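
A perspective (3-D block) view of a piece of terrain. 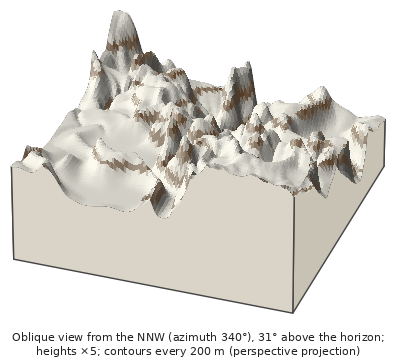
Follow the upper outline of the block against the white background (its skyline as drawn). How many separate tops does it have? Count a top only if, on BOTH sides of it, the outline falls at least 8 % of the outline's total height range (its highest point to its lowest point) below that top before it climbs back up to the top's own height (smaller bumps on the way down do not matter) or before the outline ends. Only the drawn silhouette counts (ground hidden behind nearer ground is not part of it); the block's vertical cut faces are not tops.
3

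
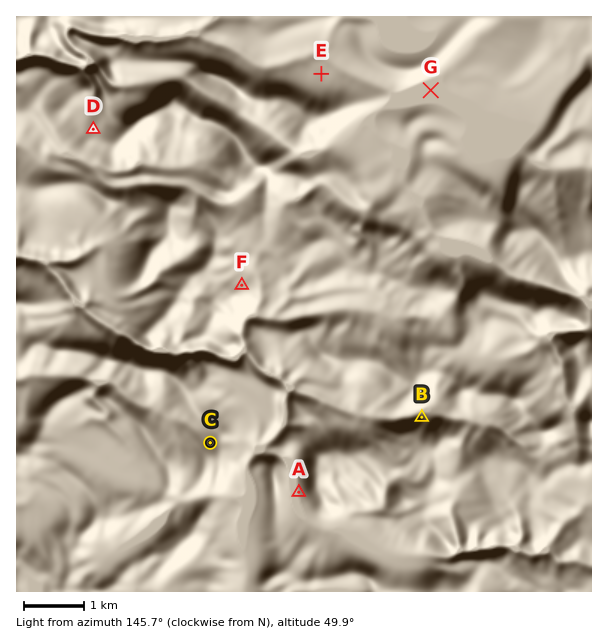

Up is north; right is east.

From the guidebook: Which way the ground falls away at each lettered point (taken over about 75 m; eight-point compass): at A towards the W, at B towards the N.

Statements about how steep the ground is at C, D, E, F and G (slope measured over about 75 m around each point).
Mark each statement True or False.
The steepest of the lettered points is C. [False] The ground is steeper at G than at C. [False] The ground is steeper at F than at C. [True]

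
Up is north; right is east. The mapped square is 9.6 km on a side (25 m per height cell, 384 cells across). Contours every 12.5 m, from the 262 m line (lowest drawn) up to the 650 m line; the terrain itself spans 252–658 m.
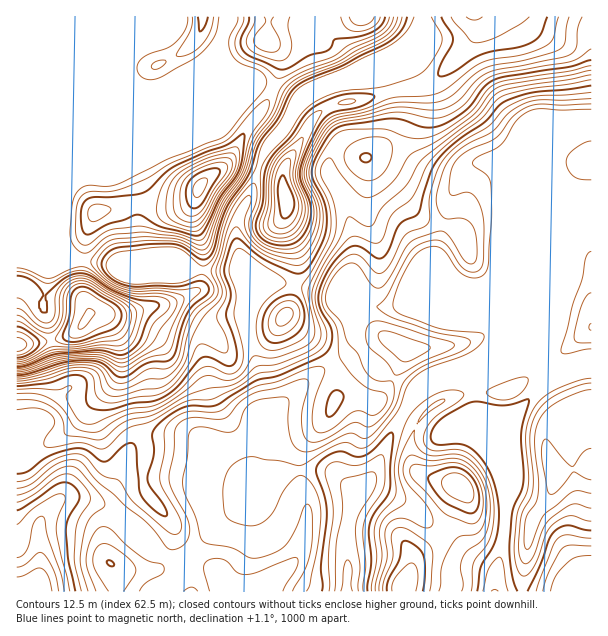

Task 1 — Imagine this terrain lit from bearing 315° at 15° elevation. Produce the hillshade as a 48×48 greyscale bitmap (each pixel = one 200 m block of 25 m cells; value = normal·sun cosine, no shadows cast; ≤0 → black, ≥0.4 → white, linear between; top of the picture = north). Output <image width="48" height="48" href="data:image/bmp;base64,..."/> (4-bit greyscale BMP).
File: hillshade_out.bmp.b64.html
<image width="48" height="48" href="data:image/bmp;base64,Qk32BAAAAAAAAHYAAAAoAAAAMAAAADAAAAABAAQAAAAAAIAEAAATCwAAEwsAABAAAAAAAAAAAAAAABEREQAiIiIAMzMzAERERABVVVUAZmZmAHd3dwCIiIgAmZmZAKqqqgC7u7sAzMzMAN3d3QDu7u4A////AImszLqYiZmauru5d4h53/2neJh4qoZ5qniszLqZmZmququ7l3d5zv64eJh4u4ZomXirzMqpqpmruqu8uHd5ze3JiIh3q4VniHirzcuqqqmau6q7unZ5vNy6mIh3rJZniImrzMuqqpiJqqqru4Z5zdy6qZh2nbZXiImszMuqqpiJqqqqu5d5zdy6qphmncdXiHebzMuqmZmZmqqqu5d5vu26qphmjdlmiWZ6vLqqqZmZmqqqq5iJre26qphmjOyHiVVXq6qqqZmZmqqqqpiJq926qqh3i9yoiGVWiqmqqIiZmaqqqpiIis3LvLqIm8ypmYdVeZmaqIiZmZqqmYeIeL3czduZq8y6qql2aJiKqIiZmZmqqXZ4h53bzdupq8yqq6qod3d5mYiZmZmqqoZXhnvJm8uqq9yqq6q7mHZnh3eImZmqu6hnh1nJeaqqq92qqpmruYZWZVZ3d4mau7qHiFa7dompmt66qoiaupdlZDRnZmeJq8uYmXWcuHiZiL7bqlZ5q7l2ZkNXdUV3msypmpd6u5mamIvdzBJGirp2Z1RXhkRmaKu6qqhoqqqqu5m83QABJYl1V2RXh2VmVXmqmql1eJqqqqmZqwAAADZkRmVXiHd3ZVeZmaqXZniaqqqpiGVUISRURmVomImXZmZ5qqqqmYiJqqqrmKq8pkVVVmVYmZq5Zmd5u7u7u7upqqqruqvP6odmZmRHiJvbhmeJq7u7u7qqqqqrzKq+7KqZmHVFZ4ret1eaqqqqqqqqqqqqzKm+/bzd7bp1Voq9yVWKqYiaqqqqqqqqvKrP/rvN7t3JZoqruVRpqXaKqqmaqqqqvLu+/rq7u7u5d5qZl1NIqoZ5qqh5qqqqq7qqu4eZmqmXRYmIdkM2mYZomql4mqqqq6qqqGRnd3iFNHmGVURGiYdmiqmImqqqq6qquWVVZVVkI4uXQzRWiId2eaqImqqqqqqqy4ZneHZTA53aYzRomYd3iaqImqqqqqqqzamImqpzAX79hTR5mYiIiaqYmqqqqqqqzcu6q8ykADv+plaJmYeHeaqZmqqqqqqqvMzczN7IIAf+lmeZmId3aKqpmqqqmaqqqru83e/8cQTflFiamIh3ZpqpmqqqqaqqqqqqvO//1xK/oiaqqYiHVXmZqqqqqqqqqqqqqr3//WKP9QSbupiHVEaImqqquqqqqqqqqqq977NL+yF6uqmYZDRneaqqu6qqqqqqqqqqvdclznE2iJmYdTNFZ5qqqqqqqqqqqqqqqtxTfcYzRWeIhlM1VXmZmaqqqqqqqqqqqr2kWtyXZVZ3d2REVVZ3d6qqqqqqqaqqqqvHNqvMupiIh2VERURWZqqqqqqqmJmqqqqpQ1eau6qqqHZURERVVaqqqqqquYiaqpmZdDNHmqqruoZlVVVVVaqqqqqqu6l4qqmIh3ZDR5qqvKh2ZmZmZqqqqqqqq8yXi8uYiJmFM0eaq7qIiHd3d6qqqqqqqqzIe925mZqoYyR6qrqZmYiIiKqqqqqqqqvZed7KmZqqdDNZqqmZmZiIiA=="/>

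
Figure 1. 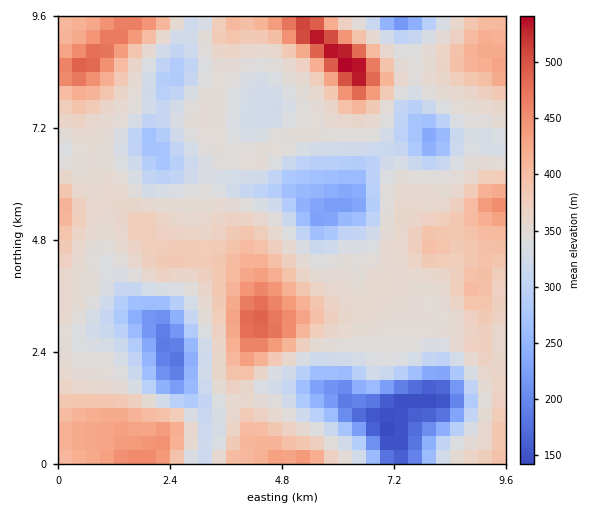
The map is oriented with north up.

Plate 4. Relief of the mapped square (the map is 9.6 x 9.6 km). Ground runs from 140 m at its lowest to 550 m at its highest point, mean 350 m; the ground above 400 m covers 15.6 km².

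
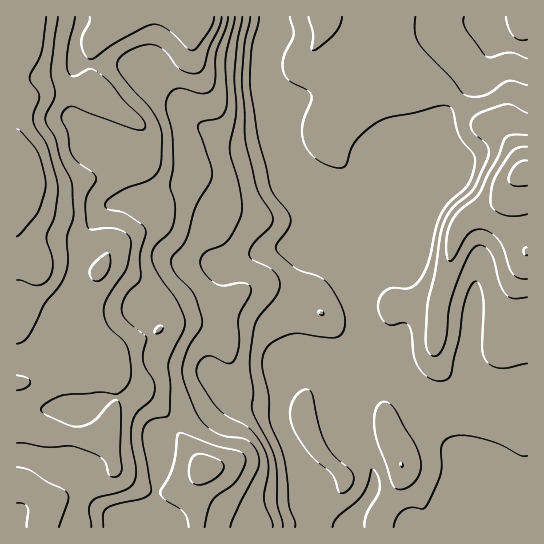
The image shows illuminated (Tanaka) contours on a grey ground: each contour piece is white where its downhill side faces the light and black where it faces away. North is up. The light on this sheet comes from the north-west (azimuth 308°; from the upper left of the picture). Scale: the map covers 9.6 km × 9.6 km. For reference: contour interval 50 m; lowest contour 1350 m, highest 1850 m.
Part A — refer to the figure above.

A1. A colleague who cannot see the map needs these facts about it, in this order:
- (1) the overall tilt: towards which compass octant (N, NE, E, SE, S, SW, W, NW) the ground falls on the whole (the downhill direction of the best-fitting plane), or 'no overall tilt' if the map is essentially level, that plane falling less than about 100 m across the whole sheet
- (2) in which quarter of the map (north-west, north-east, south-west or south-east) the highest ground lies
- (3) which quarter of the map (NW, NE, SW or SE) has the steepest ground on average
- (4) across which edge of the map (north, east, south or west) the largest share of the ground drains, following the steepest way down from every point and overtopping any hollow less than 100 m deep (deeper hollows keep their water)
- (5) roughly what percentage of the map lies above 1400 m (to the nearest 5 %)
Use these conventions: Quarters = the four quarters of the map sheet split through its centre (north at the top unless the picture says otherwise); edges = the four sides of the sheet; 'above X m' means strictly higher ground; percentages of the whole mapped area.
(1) On the whole the ground falls towards the east.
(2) The highest point lies in the north-west quarter of the map.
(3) The steepest ground, on average, is in the north-west quarter.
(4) The largest share of the runoff leaves by the southern edge.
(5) Ground above 1400 m makes up about 70 % of the sheet.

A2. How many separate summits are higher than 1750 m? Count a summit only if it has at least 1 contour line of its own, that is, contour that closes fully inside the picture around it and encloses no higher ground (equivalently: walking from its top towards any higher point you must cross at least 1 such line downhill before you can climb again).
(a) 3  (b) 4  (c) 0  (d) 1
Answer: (d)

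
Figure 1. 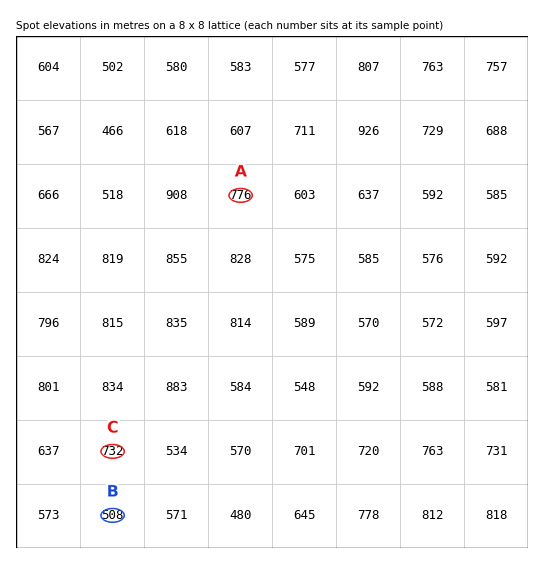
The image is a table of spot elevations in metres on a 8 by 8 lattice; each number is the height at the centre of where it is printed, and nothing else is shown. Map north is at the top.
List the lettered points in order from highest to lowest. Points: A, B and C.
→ A C B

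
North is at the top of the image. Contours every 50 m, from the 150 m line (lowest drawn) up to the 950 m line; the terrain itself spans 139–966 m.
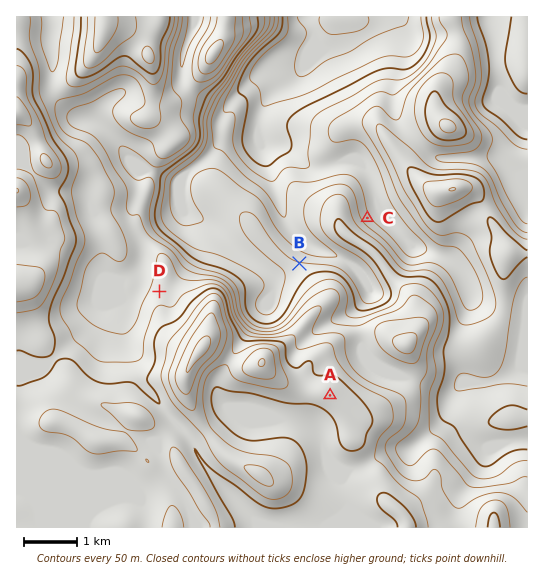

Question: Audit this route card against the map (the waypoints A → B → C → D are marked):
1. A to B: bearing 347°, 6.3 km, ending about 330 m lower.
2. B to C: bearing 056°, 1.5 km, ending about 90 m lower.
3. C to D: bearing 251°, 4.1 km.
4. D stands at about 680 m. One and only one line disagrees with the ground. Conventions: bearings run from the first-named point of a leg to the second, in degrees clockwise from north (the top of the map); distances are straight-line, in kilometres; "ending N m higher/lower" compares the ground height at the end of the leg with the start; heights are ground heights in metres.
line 1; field distance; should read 2.5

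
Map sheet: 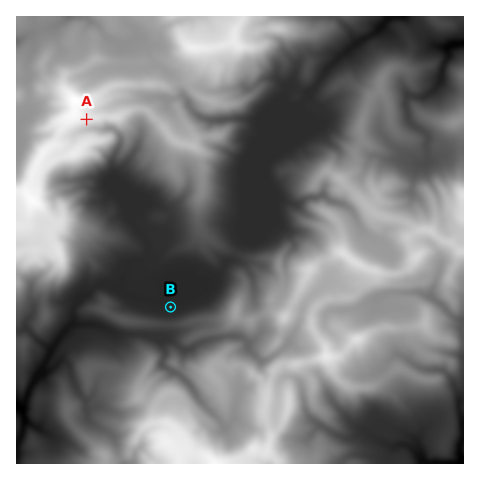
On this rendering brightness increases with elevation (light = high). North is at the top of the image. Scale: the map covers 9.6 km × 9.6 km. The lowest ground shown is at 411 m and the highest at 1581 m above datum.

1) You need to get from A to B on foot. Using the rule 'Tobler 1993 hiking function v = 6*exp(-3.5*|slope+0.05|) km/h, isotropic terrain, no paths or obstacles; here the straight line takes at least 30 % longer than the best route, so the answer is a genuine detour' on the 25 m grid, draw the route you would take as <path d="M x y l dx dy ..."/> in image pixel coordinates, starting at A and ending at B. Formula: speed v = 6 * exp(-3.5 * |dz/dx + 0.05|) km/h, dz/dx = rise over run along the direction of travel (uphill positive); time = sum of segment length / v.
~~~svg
<path d="M87 119l3-1 8 0 3-1 5 0 17-8 14 0 7 3 3 4 6 11 0 19 2 5 0 21 2 2 9 9 7 13 1 1 5 3 1 2 0 34-2 5-9 8-3 7 0 17 1 3 0 3 4 7 0 21"/>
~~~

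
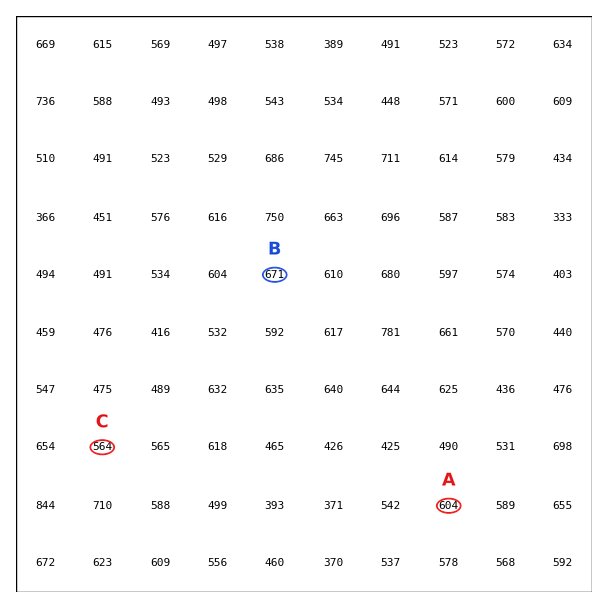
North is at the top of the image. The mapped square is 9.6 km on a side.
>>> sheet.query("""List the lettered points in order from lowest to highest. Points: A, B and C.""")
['C', 'A', 'B']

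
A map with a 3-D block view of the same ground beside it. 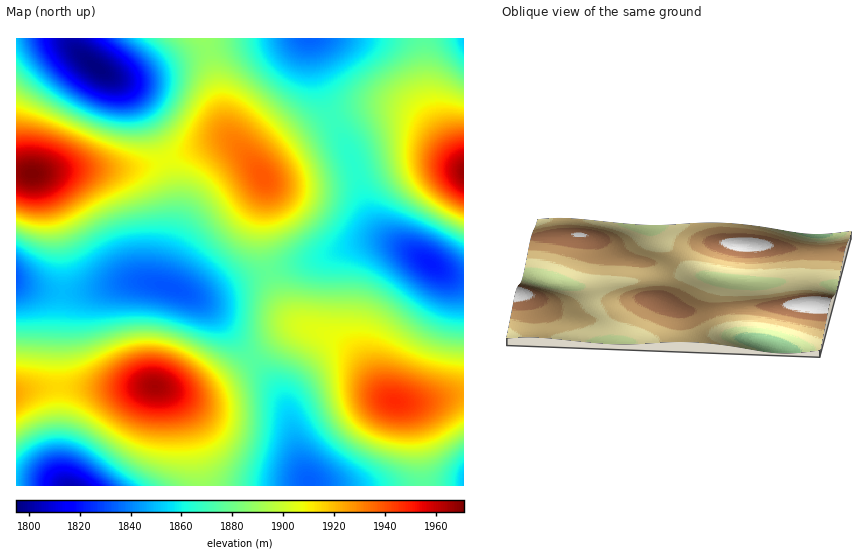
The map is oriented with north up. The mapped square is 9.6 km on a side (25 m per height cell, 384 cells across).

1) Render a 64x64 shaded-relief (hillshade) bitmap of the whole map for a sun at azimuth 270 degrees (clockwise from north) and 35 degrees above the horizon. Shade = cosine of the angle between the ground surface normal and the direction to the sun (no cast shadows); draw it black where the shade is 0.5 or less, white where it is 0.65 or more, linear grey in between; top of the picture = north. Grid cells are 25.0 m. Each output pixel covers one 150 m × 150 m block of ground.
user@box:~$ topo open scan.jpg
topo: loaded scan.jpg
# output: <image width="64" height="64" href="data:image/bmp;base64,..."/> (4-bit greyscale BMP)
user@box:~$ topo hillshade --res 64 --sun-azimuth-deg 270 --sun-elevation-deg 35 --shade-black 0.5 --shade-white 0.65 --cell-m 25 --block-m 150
<image width="64" height="64" href="data:image/bmp;base64,Qk12CAAAAAAAAHYAAAAoAAAAQAAAAEAAAAABAAQAAAAAAAAIAAATCwAAEwsAABAAAAAAAAAAAAAAABEREQAiIiIAMzMzAERERABVVVUAZmZmAHd3dwCIiIgAmZmZAKqqqgC7u7sAzMzMAN3d3QDu7u4A////ADMzRWeJq7u7u6qZmIh3ZlVERFVWd4iJmZmZmZmIdlVDMzRFeJq7u7u6qZmIh3dmVURERVZ3iJmZmZmZmYh2VEMzNFZ4mrvLu6qZmIh3dmVVRERFVneImZmqmZmYh3ZUQzM0Vniqu8u7qpmIh3d2ZVREREVWeImaqqqpmZiHZlRDM0RWeaq7u7qpmIh3d3ZlVERERVZ4maqqqqmZiHdmVEMzRVeJqru7uqmYiHd3ZmVEQzRFZniaqrqqqZmId2VUQ0RFZ4mqu7uqmYiHd3dmVUQzNEVniZq7u7qpmIh2ZVREREVniZq7u6qZiId3dmVUQzMzRWeJq7u7u6mYh3ZlVEREVWeImqu6qpmId3dmZVRDMzNFZ4mrzMy7qpiHdmVVRFVVZ4iaqqqqmYh3dmZVRDMzM0VomrzMzMuqmId2ZVVVVVZniJmqqqqZiHdmZVRDMzM0RXiavMzMy6mYd2ZmVVVVZmeImaqqqpmId2ZVRDMzMzRWeJq8zczLqZh3ZmZlVWZmd4iZqqqqqYh2ZVRDMzMzRFZ4mrzMzLupiHdmZmZmZmZ3iJmqqqqpiHZVRDMzMzNFVniavMzMu6mId2ZmZmZmZ3eImaqrqqmIdlRDMzMzRFVniZq7zMu6mYd2ZmZmZnd3d4iZqqu6qYh2VDMzMzRFVneJmru7u6qYh3ZmZmZ3d3d3iImqq6qph2VUMzMzRFZneImaqru6qZh3ZmZmZ3d3d3d4iZqqqqmHZUQzM0RVZ3eImZmqqqqZiHdmZmZnd3d3d3iJmqqqmYdlRDM0RWZ3iImZmZmZmZiHdmZmZmd3d3d3eIiZqqqYh2VEM0RWd4iZmZmZmZmZiId2ZmZmZ3d3d3d4iJmZmZh3ZURERWeImZqZmZiIiIiId2ZlVWZmd3d3d3eIiZmZiHZlVEVWeImqqqmZiIiIiId3ZlVVVmZ3d3d3d3iIiIiIdmVVVWeImqu6qZmIiHiHd3ZmVVVWZnd3d3d3d4iIiId2ZlVmd4mqu7qpmIh3d3d3dmVVVVVmd4iIh3d3d3iId3ZmZmd4mqu7uqmYh3d3d3dmZVVFVWZ3iIiId3d3d3d3d2Znd4mau7u6qYh3d3d3d2ZVVERVZneIiIh3d3d3d3d3d3d4iaq7u6qZiHd3d3d3ZlVERFVneJmYiHd3Zmd3d3d3d4iZqquqqZiHd3d3d3dmVUREVmeImZmId3ZmZnd3d3eIiZmqqqqZiHd3d3d3d2VUREVWd4iqmZh3dmZmZ3d3eIiJmqqqqZiHd3d3d3d2ZVRERWZ4maqpmHdmZmZnd3eIiJmaqqqZiHdmZnd3d3ZlVERVZ4mZqqmYd2ZmZmd3eIiImZmqqZiHdmZmZ3d3dmVVRVZ3iaqqqYh2ZmZmZ3d4iIiZmaqZmId2ZmZmd3dmZVVVZniaqqqph3ZlVmZnd3iIiZmZqpmYd2ZlVmZmZmZlVVZniZqrqpmHZlVVZmd3eIiImZqqmZh3ZlVVVmZmZmVVZniJqruqmHdlVVVWZ3d3iIiZmqqpmIdmVVVVVmZmZmZniJqru6qYdmVVVVZmd3d4iJmaqqqYh2ZVVVVVVmZmZ3iJqru7qYh2VURVVmZ3d3eImZqqqpmHZlVERFVVZmZ3iJqru7uph2VUREVVZmd3d4iJmqqqqYd2VERERFVmZ3iZqru7u5mHZVRERVVmZmd3eImaqqqpiHZUQzREVWZ3iZqrvMu7mYdlRERFVVZmZnd4iZqruqmYdlRDM0RVZ3iZq7vMy7uYdmVEREVVVmZmZ3eJmqu6qZh2VDMzNFVniZq7zMzLu5h2ZVRERVVVZmZnd4maqqqpmHVUMzM0VmeJq7zMzMu6mHZlVERFVVVmZmd3iJqqqqmHZUQzMzRWeJqrzMzMy7qIdmVVRFVVVWZmZ3eJmaqqmYdlQzMzNFZ4mrvMzMzLqoh3ZVVVVVVVZmZ3eImZqqmYh2VDMzNEVniau8zMzLuqiHdmVVVVVVZmZ3eIiZmZmYh2VUMzM0Vniaq7zMzLuqmId2ZVVVVVVmZ3iImZmZmYh3ZUQzM0RWeJqrvMzLu6mYh2ZVVURFVWZ3iJmZmZmYh3ZVRDM0RWd4mqu7u7uqqZh3ZlVUREVVZ3iJmqqqmYh3ZlVERERVZ4maq7u7uqqZl3ZlVURERFZniJqqqqqZiHZlVERERVZ3iZqqu6qqqZiHdmVUREREVneJqru7qpmHdlVURERVZniJmqqqqqmZiIZmVUQzNERWeJq7vMu6mYdmVURERVZneJmaqqqpmZiIdmVUQzMzRVZ4mrzMzLqph2VVRERVZneImZqqqZmYiHd1VUQzMzRFZ4mrzM3MuqmHZVRERVZneImZmZmZmYiHd2VUQzMzNEVnirvN3cy6mHdlVERVVmeIiZmZmZmYiId2ZEQzMzM0VniavM3dzLqYdmVURFVmd4iZmZmZmZiId2ZUQzMjM0Vmiaq8zd3Muph2VVRFVWZ4iJmZmZmZmIh3ZVMzIiM0VWeJq7zN3Mu6mHZVREVVZ3iImZmZmZmYh3ZlUzMiM0RWeJqrvMzMu6mHdlVERVZneIiZmZmZmZiHdlVDMiM0RWeJmru8zMu6qYdmVURFVmd4iJmZmZmZmId2VEMyIzRWeJmru7u7u6qYh2ZVREVWZ3iImZmZmZmYh3ZUQzIzRWeJmru7u7uqqZh3ZVVERVZneIiZmZmZmZiHZlRDMzRFeJmru7u7qqmZiHZlVERFVWd4iJmZmZmZmIdmVE"/>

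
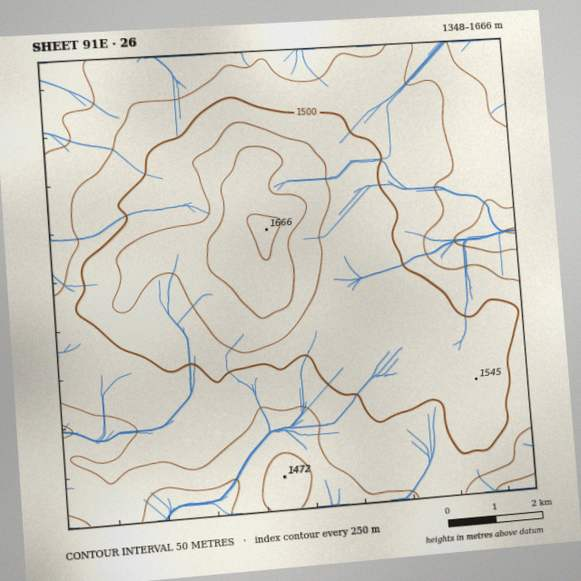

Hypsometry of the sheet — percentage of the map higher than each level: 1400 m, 95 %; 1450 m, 73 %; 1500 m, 40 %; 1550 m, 13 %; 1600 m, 5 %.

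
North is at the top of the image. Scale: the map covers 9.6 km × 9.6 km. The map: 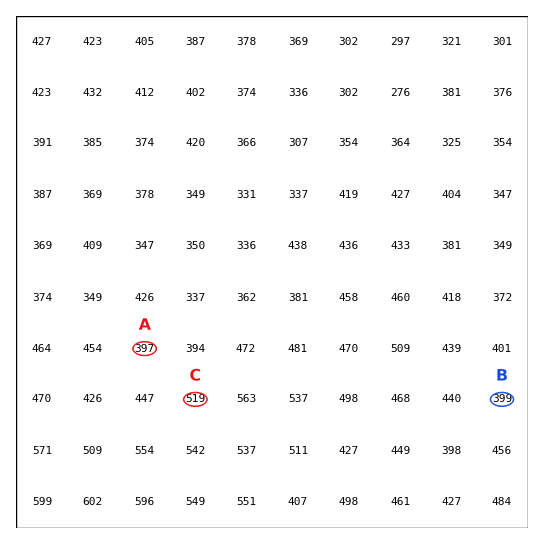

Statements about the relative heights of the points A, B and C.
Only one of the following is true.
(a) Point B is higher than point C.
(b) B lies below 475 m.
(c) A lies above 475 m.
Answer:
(b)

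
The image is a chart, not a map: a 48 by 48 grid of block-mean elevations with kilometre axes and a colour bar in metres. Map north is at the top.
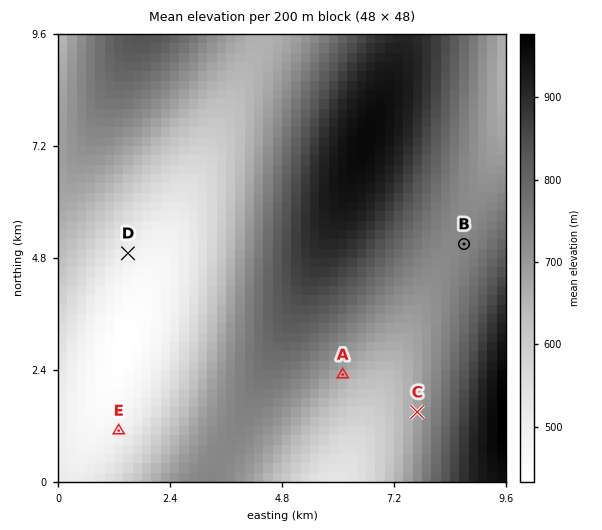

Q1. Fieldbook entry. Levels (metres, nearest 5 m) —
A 670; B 735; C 685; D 500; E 490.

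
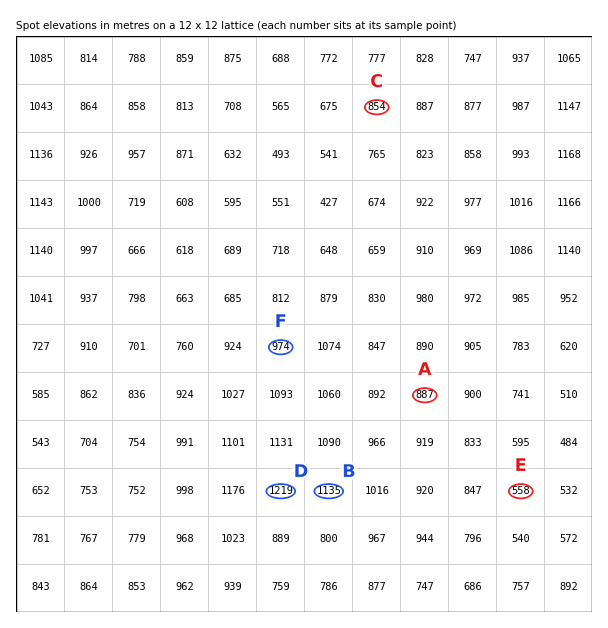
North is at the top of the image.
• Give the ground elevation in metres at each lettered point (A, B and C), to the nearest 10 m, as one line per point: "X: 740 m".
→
A: 890 m
B: 1130 m
C: 850 m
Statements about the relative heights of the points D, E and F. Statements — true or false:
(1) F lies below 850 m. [false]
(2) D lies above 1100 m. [true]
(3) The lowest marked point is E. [true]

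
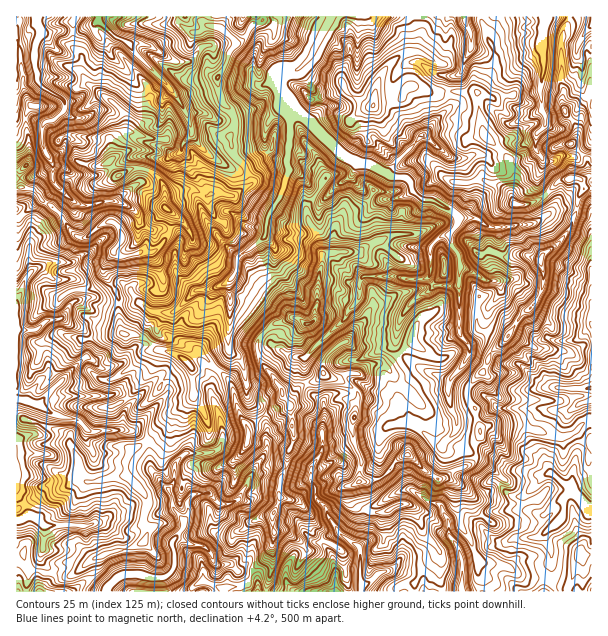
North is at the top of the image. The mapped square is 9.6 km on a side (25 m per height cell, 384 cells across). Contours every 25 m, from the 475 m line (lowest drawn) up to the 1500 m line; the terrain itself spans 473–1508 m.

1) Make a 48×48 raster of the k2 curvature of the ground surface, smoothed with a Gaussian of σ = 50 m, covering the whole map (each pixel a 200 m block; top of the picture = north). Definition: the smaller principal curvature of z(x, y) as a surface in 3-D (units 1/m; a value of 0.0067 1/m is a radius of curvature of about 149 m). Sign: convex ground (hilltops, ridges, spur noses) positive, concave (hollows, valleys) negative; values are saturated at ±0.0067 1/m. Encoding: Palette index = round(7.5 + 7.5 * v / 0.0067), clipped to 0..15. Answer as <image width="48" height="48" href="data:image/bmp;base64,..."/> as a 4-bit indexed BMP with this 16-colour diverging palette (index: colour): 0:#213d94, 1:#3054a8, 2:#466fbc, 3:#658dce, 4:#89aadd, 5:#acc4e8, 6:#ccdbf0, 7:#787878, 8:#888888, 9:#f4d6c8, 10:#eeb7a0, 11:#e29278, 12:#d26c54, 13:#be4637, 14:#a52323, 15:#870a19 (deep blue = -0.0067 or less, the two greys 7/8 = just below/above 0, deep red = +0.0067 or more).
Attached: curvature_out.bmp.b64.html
<image width="48" height="48" href="data:image/bmp;base64,Qk32BAAAAAAAAHYAAAAoAAAAMAAAADAAAAABAAQAAAAAAIAEAAATCwAAEwsAABAAAAAAAAAAlD0hAKhUMAC8b0YAzo1lAN2qiQDoxKwA8NvMAHh4eACIiIgAyNb0AKC37gB4kuIAVGzSADdGvgAjI6UAGQqHAFVVRFJIZVaGaHc1IzU4NIl3d0J4hXZnZmZ3h3YhEQNoNzVHGHgnFANnd2GHaHdmeHVYeIdmWGFoAkVnFnc3B3NXiGGHd2dXh4Y2Z3h3d0JAGFRoQ4VZCIdGeRRlV3hXh4hHloZVdTE2aHU4ZjRAQVZYZAd0RERnd1VDESRneIJIZ2c2YmcHhnZXZDc3hodFdlVWh1VWdVEnVYV5NII4hodWgFVkRmV1dWd2eGdWaFMIEAJEaFBWVBWVAWaHdmhlZFd4eHdnhwchGDRoQwSYd2EAZmdmNlaWV1RWiHd3clJncnBndQdlhmc2aGMyZ2VEV1eFZ0Z3VXGWhnM1VgQyZDZGZWiGRGdYSGQkdzZ4dnMhFXcGmGBndTanZGVlV1ZnR1dnhFiHZndIYmkjWIB3dUaGNGd2dWZ3ZmRWkhASR3dWcmg1eGB4VFRDeEaYdmiGdqdSAohWNodXQ3ZGVUFolWd3dzZWdnZ1aFNGd4hzg2d3JnJGiIJldWdohjiTJGZmRFZFUxEmNzaHNnFmdjRFhVd4dUgjZVVVVmViVYhldGZlR2BHdlh2Nld3hSdYZmVFVldGJ2JWZ1aGZjOHVklGhmh1RhOGVTVod0dXcBVkh2d2dCZ3QhdBFHZneIBmQ1Z3iDhnd2Z1V2V4YlhkVxGIdmV4dYBGh1ZlaBJpZWeYdGd3cmd2ZnEIZnN3dyJ1iFRGVSYAJnd3dmZWdGV4Z5ghZ3RYZgV1dlZXdDhnF2dlQjJ2dGZVhjZiR3cIiRV0dpdWZDd4QkV0SJUnZHdWYldXF3hgWhWWRmdmdCh1ZVZTVoZDAGdmVHdmGXZlEAVyJkZ2ZFJWVXdGVVJnhQiGZldmMBACCTAERFZ1ZGRDJGeHZ3JlaAeFdlZWWFaZCSKWZ2lVY2R2YwiEeGF3czBiNWl4dlUzCAaIV2iHZHNViFBmRXGHJHcFdkVVZ4ZoQAlYZnZnc3VmZHV2JER0GUQld3WGVnd3iAUwAAJmcmRmVXmTN4hhYkZCaHSHdXRjdAI4d3M1ckZoAAADd4VUZZdwWHFpdCBSAFdHeXdVYpdwOYhSZHZmh3eFGEUHJ3chZohVZ1NlVzFCVEaWNnZXhmiXBElwRzIUaIZ2ZmJ4mIghR3ZGdkZXU2d2FXdkITNnd1WFZ2M1VVcDdleENCBzN3ZVFVcyRXUIgDRFeHBhJlYJNHdmVYQjiHcYFnMmaFdQBYh4dVGHk2YHh2d4Y3gHd4cXJTNpdndkJ3eHVmEhVEMQICZXZ0cFNYdTRUWJZ3doVId3RUQoVFqDF0V2ZVJWd4d0c3M0eXaHdlZ1dWFpZUYQYmh2aDB3dlZVVWWHV2Z3d3eHaVBnVlJGZ2d1dQd3hlNGVkaYOHWIdUWGZ4FnZnFnd2dWUHZnZ2JkZVaIJ4ZmJUKHdXRHVXF2R2VWByMmV2JlVVR2J3hld4Bmh2RINnJkiFVQMWdyNZVJdkRGN2d3dnNHd2VHJmVERUQWd2aHVlY3dlZWRWd3dpFYh3VIc4NWhjRmd2hYeCeHhlVXZVdnhmCHd3ZGhQ=="/>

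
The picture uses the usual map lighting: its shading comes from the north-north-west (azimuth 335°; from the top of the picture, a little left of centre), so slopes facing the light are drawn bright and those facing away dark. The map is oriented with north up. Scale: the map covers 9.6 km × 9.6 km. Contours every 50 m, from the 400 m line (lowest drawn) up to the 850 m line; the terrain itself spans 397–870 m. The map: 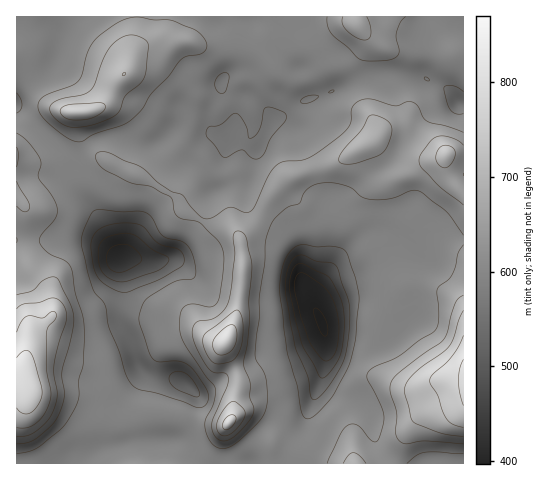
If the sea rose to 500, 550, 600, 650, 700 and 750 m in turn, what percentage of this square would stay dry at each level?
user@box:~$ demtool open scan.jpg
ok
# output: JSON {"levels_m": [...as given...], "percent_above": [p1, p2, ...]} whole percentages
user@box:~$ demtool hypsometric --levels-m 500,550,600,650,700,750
{"levels_m": [500, 550, 600, 650, 700, 750], "percent_above": [97, 94, 87, 35, 15, 6]}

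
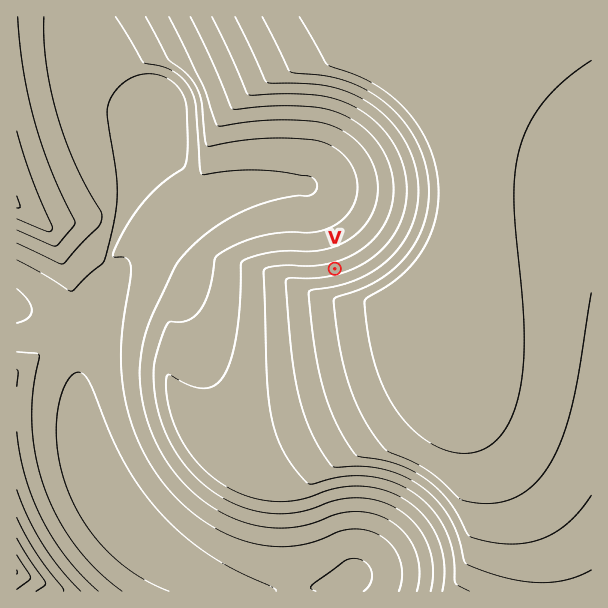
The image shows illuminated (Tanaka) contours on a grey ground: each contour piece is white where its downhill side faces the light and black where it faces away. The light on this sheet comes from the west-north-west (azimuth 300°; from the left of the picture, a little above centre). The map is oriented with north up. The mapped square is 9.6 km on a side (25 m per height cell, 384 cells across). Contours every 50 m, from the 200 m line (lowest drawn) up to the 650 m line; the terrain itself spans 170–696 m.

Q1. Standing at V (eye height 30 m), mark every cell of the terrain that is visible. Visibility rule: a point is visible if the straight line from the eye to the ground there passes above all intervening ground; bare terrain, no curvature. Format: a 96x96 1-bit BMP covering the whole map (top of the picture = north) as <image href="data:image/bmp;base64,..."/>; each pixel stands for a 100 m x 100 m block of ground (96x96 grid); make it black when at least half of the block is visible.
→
<image width="96" height="96" href="data:image/bmp;base64,Qk2+BAAAAAAAAD4AAAAoAAAAYAAAAGAAAAABAAEAAAAAAIAEAAATCwAAEwsAAAIAAAAAAAAA////AAAAAAAAAAAAAAAAAAAAAAAAAAAAAAAAAAAAAAAAAAAAAAAAAAAAAAAAAAAAAAAAAAAAAAAAAAAAAAAAAAAAAAAAAAAAAAAAAAAAAAAAAAAAAAAAAAAAAAAAAAAAAAAAAAAAAAAAAAAAAAAAAAAAAAAAAAAAAAAAAAAAAAAAAAAAAAAAAAAAAAAAAAAAAAAAAAAAAAAAAAAAAAAAAAAAAAAAAAAAAAAAAAAAAAAAAAAAAAAAAAAAAAAAAAAAAAAAAAAAAAAAAAAAAAAAAAAAAAAAAAAAAAAAAAAAAAAAAAAAAAAAAAAAAAAAAAAAAAAAAAAAAAAAAAAAAAAAAAAAAAAAAAAAAAAAAAAAAAAAAAAAAAAAAAAAAAAAAAAAAAAAAAAAAAAAAAAAAAAAAAAAAAAAAAAAAAAAAAAAAAAAAAAAAAAAAAAAAAAAAAAAAAAAAAAAAAAAAAAAAAAAAAAAAAAAAAAAAAAAAAAAAAAAAAAAAAAAAAAAAAAAAAAAAAAAAAAAAAAAAAAAAAAAAAAAAAAAAAAAAAAAAAAAAAAAAAAAAAAAAAAAAAAAAAAAAAAAAAAAAAAAAAAAAAAAAAAAAAAAAAAAAAAAAAAAAAAAAAAAAAAAAAAAAAAAAAAAAAAAAAAAAAAAAAAAAAAAAAAAAAAAAAAAAAAAAAAAAAAAAAAAAAAAAAAAAAAAAAAAAAAAAAAAAAAAAAAAAAAAAAAAAAAAAAAAAAAAAAAAAAAAAAAAAAAAAAAAAAAAAAAAAAAAAAAAAAAAAAAAAAAAAAAAAAAAAAAAAAAf8AAAAAAAAAAAAAD//gAAAAAAAAAAAAP//4AAAAAAAAAAAAf//8AAAAAAAAAAAB///+AAAAABgAAAAD////AAAAAB4AAAAH////AAAAAB+AAAAP////gAAAAD/gAAAf////wAAAAD//AAH/////wAAAAH//////////wAAAAH//////////4AAAAf//////////4AAAA///////////4AAAB///////////4AAAD////3//////8AAAD////3//////8AAAD////z//////8AAAD////j//////8AAAD////j//////8AAAD////h//////4AAAD////B//////4AAAD////B//////4AAAD///+B//////4AAAD///+B//////wAAAD///8A//////wAAAD///8A//////wAAAD///4A//////gAAAD///4Af/////gAAAD///wAf/////AAAAD///wAP////+AAAAD///gAH////+AAAAD///gAD////8AAAAD///AAB////4AAAAD//+AAA////wAAAAD//+AAAP///AAAAAD//+AAAH//+AAAAAD///AAAB//4AAAAAD///AAAAP/AAAAAAD///AAAAAAAAAAAAD//+AAAAAAAAAAAAD//+AAAAAAAAAAAAD//+AAAAAAAAAAAAD//8AAAAAAAAAAAAD//8AAAAAAAAAAAAD//8AAAAAAAAAAAAD//8AAAAAAAAAAAAA="/>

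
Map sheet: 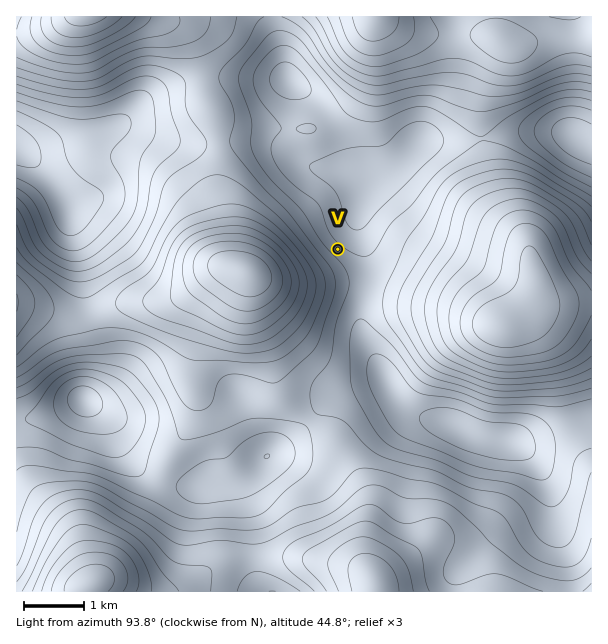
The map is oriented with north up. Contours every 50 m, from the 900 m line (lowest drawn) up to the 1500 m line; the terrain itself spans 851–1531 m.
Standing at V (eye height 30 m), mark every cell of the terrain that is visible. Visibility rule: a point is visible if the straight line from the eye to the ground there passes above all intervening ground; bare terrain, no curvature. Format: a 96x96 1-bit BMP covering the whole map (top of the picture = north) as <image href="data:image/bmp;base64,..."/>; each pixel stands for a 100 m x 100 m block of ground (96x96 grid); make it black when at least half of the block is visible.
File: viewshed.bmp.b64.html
<image width="96" height="96" href="data:image/bmp;base64,Qk2+BAAAAAAAAD4AAAAoAAAAYAAAAGAAAAABAAEAAAAAAIAEAAATCwAAEwsAAAIAAAAAAAAA////AAAAAAAAAAAAAAAAAAAAAAAAAAAAAAAAAAAAAAAAAAAAAAAAAAAAAAAAAAAAAAAAAAAAAAAAAAAAAAAAAAAAAAAAAAAAAAAAAAAAAAAAAAAAAAAAAAAAAAAAAAAAAAAAAAAAAAAAAAAAAAAAAAAAAAAAAAAAAAAAAAAAAAAAAAAAAAAAAAAAAAAAAAAAAAAAAAAAAAAAAAAAAAAAAAAAAAAAAAAAAAAAAAAAAAAAAAAAAAAAAAAAAAAAAAAAAAAAAAAAAAAAAAAAAAAAAAAAAAAAAAADwAAAAAAAAAAAAAH/4AAAAAAAAAAAAAf/4AAAAAAAAAAAAA//8AAAAAAAAAAAAA//8ABAAAAAAAAAAB//+A/AAAAAAAAAAB/////AAAAAAAAAAB/////AAAAAAAAAAB/////AAAAAgAAAAB/////AAAAH8AAAAD////+AAAAf/AwAAP////+AAA////8AA/////+AAD////8AB/////+AAH////8AD///D/+AAH////8AH///D//AAH////8AP///H//8AH////8AP//////+AP////8Af///////h//4AH8A//////////+AAAcA//////////gAAAEB//////////AAAAAD/////////+AAAAAD/////////8AAAAAD/////////4AAAAAD/////////wAAAAAD/////////gAAAAAB/////////AAAAAAAf///////+AAAAAAAP///////8AAAAAAAH///////8AAAAAAAH///////8AAAAAAAH///////8AAAAAAAH///////8AAAAAAAH///////8AAAAAAAP////8H/8AAAAAAAP////wB/4AAAAAAAP////wA/4AAAAAAAP////gA/wAAAAAAAP////gA/wAAAAAAAf////wB/gAAAAAAAf////4D/gAAAAAAAf///////gAAAAAAAf///////AAAAAAAAf//////8AAAAAAAAf//////gAAAAAAAAf//////gAAAAAAAAf//////gAAAAAAAAf//////gAAAAAAAAf//////wAAAAAAAA///////4AAAAAAAB///////4AAAAAAAH///////wAAAAAAAf//////8AAAAAAAB//////gAAAAAAAAB//////AAAAAAAAAD/////+AAAAAAAAAD/////8AAAAAAAAAD/////4AAAAAAAAAD/////gAAAAAAAAAD/AP//gAAAAAAAAADwAH//AAAAAAAAAAAAAB/+AAAAAAAAAAAAAA/8AAAAAAAAAAAAAA/8AAAAAAAAAAAAAAf4AAAAAAAAAAAAAAP4AAAAAAAAAAAAAAH4AAAAAAAAAAAAAABwAAAAAAAAAAAAAAAAAAAAAAAAAAAAAAAAAAAAAAAAAAAAAAAAAAAAAAAAAAAAAAAAAAAAAAAAAAAAAAAAAAAAAAAAAAAAAAAAAAAAAAAAAAAAAAAAAAAAAAAAAAAAAAAAAAAAAAAAAAAAAAAAAAAAAAAAAAAAAAAAAAAAAAAAAAA="/>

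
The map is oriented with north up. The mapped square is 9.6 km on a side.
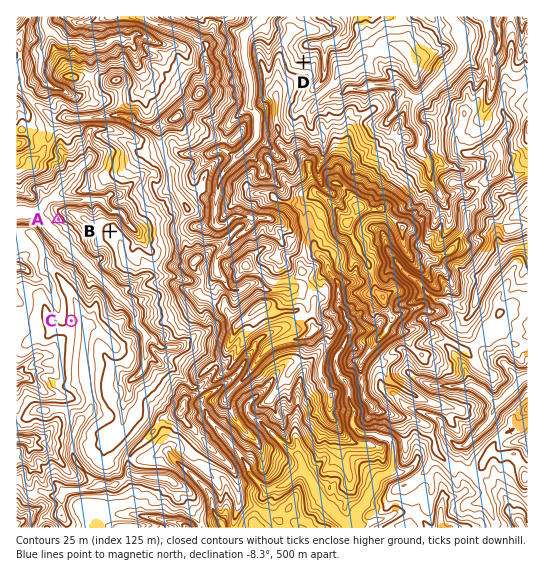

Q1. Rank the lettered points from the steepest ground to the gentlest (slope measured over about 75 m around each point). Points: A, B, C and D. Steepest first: A D C B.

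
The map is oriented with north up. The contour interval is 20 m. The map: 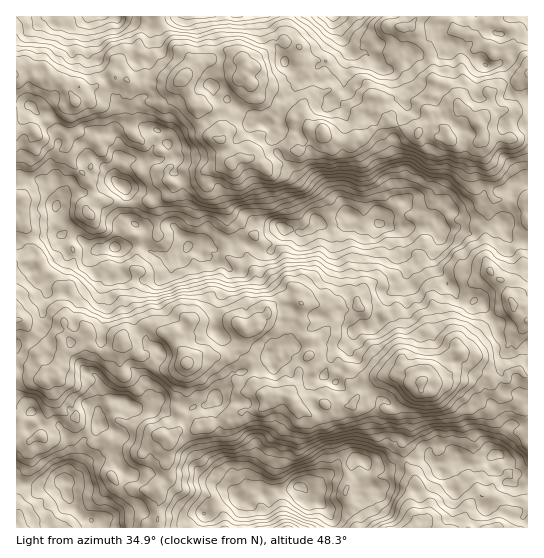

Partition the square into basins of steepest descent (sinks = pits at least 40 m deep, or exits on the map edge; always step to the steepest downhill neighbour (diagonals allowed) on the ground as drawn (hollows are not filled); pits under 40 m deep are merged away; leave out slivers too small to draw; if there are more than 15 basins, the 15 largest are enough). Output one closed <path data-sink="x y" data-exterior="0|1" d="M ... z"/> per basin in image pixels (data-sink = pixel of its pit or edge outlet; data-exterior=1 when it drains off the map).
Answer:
<path data-sink="379 223" data-exterior="0" d="M27 67l-6 0-5 3 1 307 16 0 12 3 0-9-8-17 5-5 5 0 11 6 3-4 0-13 5-5 16 3 5-7 7 7 16 0 12 3 12-4 11-10 8 0 10 8 11 2 17-15 20-1 19 1 8 3 4 4 4 0 20-12 9-12 18-4 5 1 5 5 0 17-3 12 12 7-3 16 6 8 11-1 8 8 5-9 12 8 2 10 4 2 21-7 21-1 4-3 6 0 6 8 8 1 20-12 5-8 10-9 21 21 12 6 15 1 2-6 5-3 8 0 2 4 5 0-1-240-9 4-35-2-4 4-5 0-8-4-16 2-3-8-6-3-15-1-9 6-24-10-6 0-14 6-20 14-18-2-12-8-2 4-14 7-6 7-10 1-10 11-15 5-13-9-21 2 1-4-10-16-10-4-12-12-4-16-15-30-9 6-38 0-9-6-11-2-29 15-4 0-5-4-6 7-8-12-14-8-3 2-8 2z"/><path data-sink="298 486" data-exterior="0" d="M295 299l-14 1-6 3-9 12-20 12-4 0-4-4-8-3-9-1-30 1-17 15-11-2-10-8-8 0-11 10-12 4-12-3-16 0-7-7-5 7-16-3-5 5 0 13-3 4-11-6-5 0-5 5 8 17 0 10 10 13 4 12 8 9 8 2 1-4-5-10-12-9-3-16 12-23 11-6 2-6 2 2 8 0 10 7 8 0 13-11 3 4 14 10 10 2 10 10 15 1 13-3 0 28-7 14-1 23-10 9 0 22-2 4-2 10-8 12 3 11-3 9 1 21 261 0 8-9 1-13-7-9-1-10-13-22-4-16 0-7 8-16 1-21 4-10 5-5 0-8-6-2-6-8-6 0-4 3-21 1-21 7-4-2-2-10-12-8-5 9-8-8-11 1-6-8 3-16-12-7 3-12 0-17z"/><path data-sink="65 481" data-exterior="0" d="M122 341l-13 11-8 0-10-7-8 0-2-2-2 6-11 6-12 24 3 15 12 9 5 10-1 4-14-7-14-29-14-4-17 1 1 150 140-1 0-20 3-6-3-14 10-16 0-6 2-4 0-22 10-9 1-23 7-14 0-28-13 3-15-1-10-10-10-2-14-10z"/><path data-sink="334 17" data-exterior="1" d="M415 16l-126 0-4 25-11 2-19 18-4 6-4 2-3 6 8 10 0 8 3 4 11 4 8 7 9-1 6 2 5 10 9 0 8 10 11 3 13 9 18 2 4-4 2-9-3-17 7-5 6-1 2-11 6 0 6 3 6 21 6-10 10-9 10 0 14 10 2-12 6-16-5-9-1-20-14-16-6-12z"/><path data-sink="494 455" data-exterior="0" d="M527 376l-2 14-7 10-19-5 0 4-8 9-4 0-6-5-4-14-7-6-12-3-9 3-12 0-6-3-10 2 0 8-5 5-5 15 0 16-8 16 4 23 13 22 1 10 7 9-1 13-6 9 38 0 9-22 11-10 10 0 6 3 10 12-6 16 9-8 3-6 17-3z"/><path data-sink="93 17" data-exterior="1" d="M157 16l-140 0-1 53 5-2 24 1 6 9 12 6 5 4 3 8 6-7 5 4 4 0 27-12 2-2 0-9 8-14 3-3 9-1 19 8 16 16 11 4 10-10 1-6-3-5-12-9-13-15z"/><path data-sink="527 17" data-exterior="1" d="M527 16l-110 0-6 10 6 12 14 16 1 20 3 7 12 4 6 6 8 18 5 0 11-13 10-4 4 1 10-8 16-4 11-7z"/><path data-sink="201 17" data-exterior="1" d="M287 16l-129 0-1 5 4 9 14 17 14 11 3 5-3 7 2 1 7-7 11-3 14-10 4 0 15 8 5 9 4-1 4-6 19-18 11-2z"/>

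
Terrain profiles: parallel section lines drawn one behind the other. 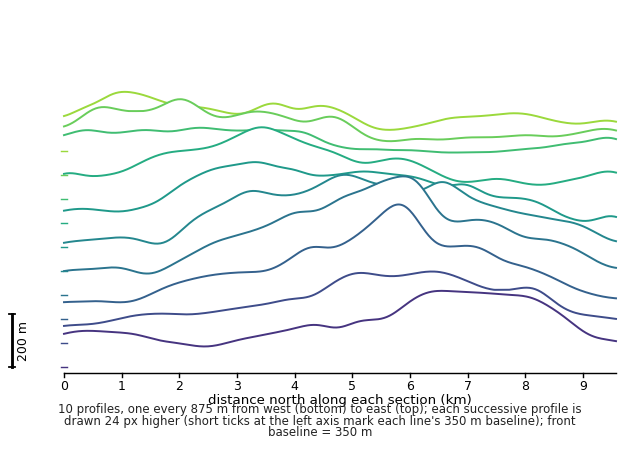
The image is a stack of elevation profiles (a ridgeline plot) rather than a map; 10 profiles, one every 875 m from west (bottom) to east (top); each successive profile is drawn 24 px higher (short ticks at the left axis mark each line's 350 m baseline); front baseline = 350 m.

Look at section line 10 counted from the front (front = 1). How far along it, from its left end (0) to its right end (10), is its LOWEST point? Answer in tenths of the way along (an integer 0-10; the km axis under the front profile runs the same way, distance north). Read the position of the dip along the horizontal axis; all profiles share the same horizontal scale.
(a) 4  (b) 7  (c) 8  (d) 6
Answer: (d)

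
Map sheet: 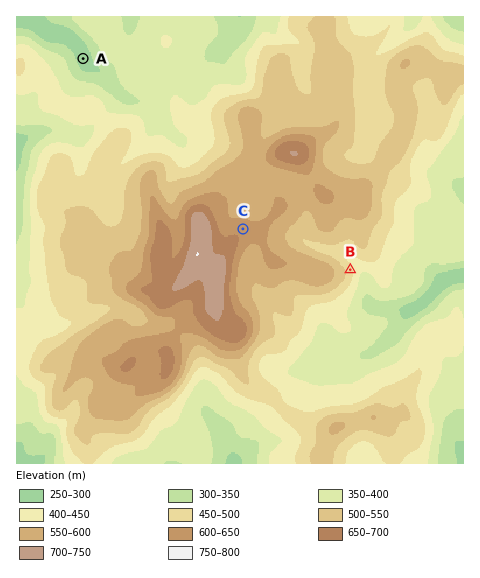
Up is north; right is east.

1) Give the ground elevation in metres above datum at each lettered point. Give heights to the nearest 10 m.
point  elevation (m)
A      280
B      460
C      630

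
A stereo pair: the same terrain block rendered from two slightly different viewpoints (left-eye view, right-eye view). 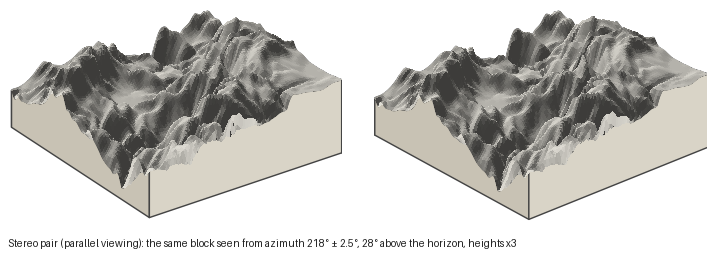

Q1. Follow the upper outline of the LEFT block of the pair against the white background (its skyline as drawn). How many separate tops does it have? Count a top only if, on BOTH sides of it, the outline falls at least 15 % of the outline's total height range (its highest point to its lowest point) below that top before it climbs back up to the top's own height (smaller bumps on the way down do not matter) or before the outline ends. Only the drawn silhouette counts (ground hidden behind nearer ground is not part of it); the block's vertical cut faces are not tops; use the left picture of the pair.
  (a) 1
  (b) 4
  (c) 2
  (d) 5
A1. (c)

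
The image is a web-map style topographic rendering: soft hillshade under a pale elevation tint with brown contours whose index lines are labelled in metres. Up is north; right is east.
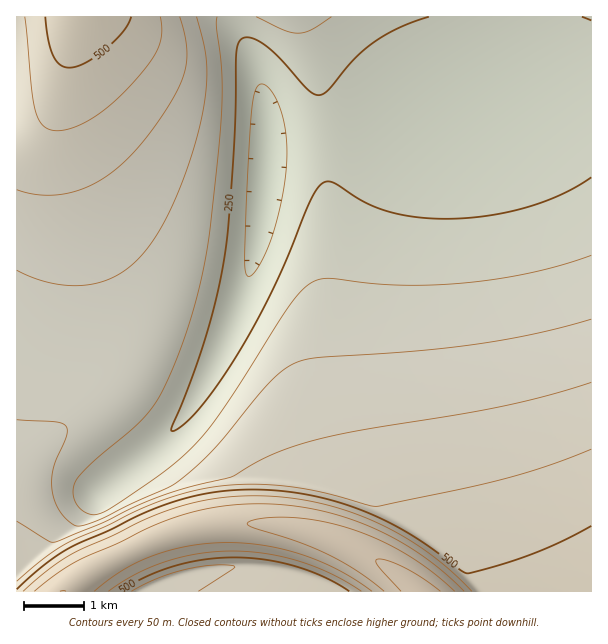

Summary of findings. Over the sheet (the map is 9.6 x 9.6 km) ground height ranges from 170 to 720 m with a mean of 360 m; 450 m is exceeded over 17.7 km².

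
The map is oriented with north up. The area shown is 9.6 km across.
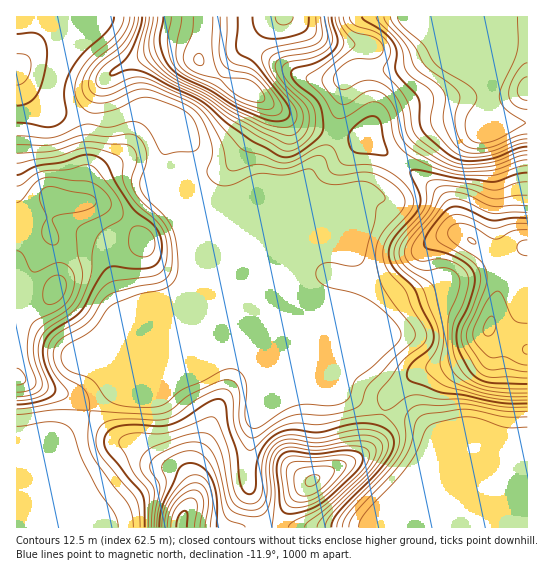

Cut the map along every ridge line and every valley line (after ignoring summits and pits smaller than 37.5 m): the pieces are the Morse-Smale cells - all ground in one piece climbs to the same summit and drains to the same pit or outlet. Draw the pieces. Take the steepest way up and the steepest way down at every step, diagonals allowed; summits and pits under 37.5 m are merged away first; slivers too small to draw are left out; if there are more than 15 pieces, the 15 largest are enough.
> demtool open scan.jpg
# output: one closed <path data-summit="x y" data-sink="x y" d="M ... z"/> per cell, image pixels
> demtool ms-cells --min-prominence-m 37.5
<path data-summit="55 289" data-sink="55 17" d="M50 105l-4 7-30 3 0 146 7-10 27-16 5 7 4 19 0 17-4 13-17 18-13 10-9 15 0 144 21 2 5 3 11-22 4-16 6-10 39-36 17-13 26-64 21-21 17-10 6-14 0-23-4-24-24-59 6-26-12-19-9-9-11-4-37 7-45-8z"/><path data-summit="182 527" data-sink="55 17" d="M165 175l0 7 22 53 2 19-1 28-9 13-13 6-21 21-26 64-17 13-39 36-19 47-28-3 1 49 243-1-3-16-9-28 0-26 4-27 5-15 3-29-1-13-75-182-4-5 1-1-11-5z"/><path data-summit="490 326" data-sink="55 17" d="M338 133l-5 1-6 19-18 21-7 14-16 7-39 0-10 3 90 37 20 10 0 18-10 41-19-3-37-15 67 68-12 20-13 11 3 3 19 5 32 18 6 1 8-18 19-17 16-8 28-6 17-10 13-11 7-17 9-38 1-21-10-11-32-24-11-29-11-13-54-37-12-11-4-6-4 2-10 0z"/><path data-summit="199 61" data-sink="55 17" d="M203 16l-146 0-1 10 4 11 0 28-8 25-1 20 7 3 40 7 15-1 14-6 8 0 11 4 9 9 12 19-6 26 9 9 11 4 8 7 24 9 17 0 17-5 39 0 16-7 7-14 18-21 6-20-39-12-40-28-31-13-18-13-6-6 5-31z"/><path data-summit="490 326" data-sink="490 17" d="M489 16l-31 0-14 33-30 15-19 5-37 0-9 4-5 6-1 22-10 32 20 4 10 0 4-2 4 6 12 11 38 25 23 20 7 10 8 24 32 24 10 11 0 15-12 48 38 20 1-226-22 0-17-17z"/><path data-summit="313 481" data-sink="55 17" d="M185 188l-2 2 4 11 72 172 1 13-3 29-5 15-4 27 0 26 9 28 3 16 21 1 0-7 6-12 23-28 44-21 15-13 7-12 7-22-38-20-19-5-6-6-44-101z"/><path data-summit="199 61" data-sink="490 17" d="M382 16l-177 0-6 45 24 19 31 13 40 28 13 6 26 5 10-31 1-22 5-6 14-4 1-27 4-17 3-5z"/><path data-summit="313 481" data-sink="461 527" d="M383 412l-7 23-7 12-15 13-44 21-23 28-6 12 1 7 178-1-1-50-11-28-29-26z"/><path data-summit="490 326" data-sink="461 527" d="M490 329l-2 1-4 12-19 15-19 8-24 6-12 6-19 17-7 15 1 4 29 7 15 9 19 20 9 20 2 0 0-11 2-2 38 7 29-2 0-111z"/><path data-summit="182 527" data-sink="55 17" d="M191 191l-3 0 11 12 83 82 36 16 11 3 8-1 10-40 0-18-2-2-108-46-7 3-17 0z"/><path data-summit="182 527" data-sink="461 527" d="M467 456l-8 2-2 12 3 17 0 40 67 1 1-66-29 1z"/><path data-summit="182 527" data-sink="490 17" d="M527 16l-38 1 0 89 17 17 22-1z"/><path data-summit="182 527" data-sink="490 17" d="M457 16l-74 0-12 4-6 14-2 35 39-1 40-17 6-10z"/><path data-summit="182 527" data-sink="55 17" d="M55 16l-39 1 1 98 24-2 8-4 3-19 8-25 0-28-4-11z"/><path data-summit="55 289" data-sink="490 17" d="M50 235l-27 16-7 11 1 71 8-14 14-10 17-20 3-11 0-17-4-19z"/>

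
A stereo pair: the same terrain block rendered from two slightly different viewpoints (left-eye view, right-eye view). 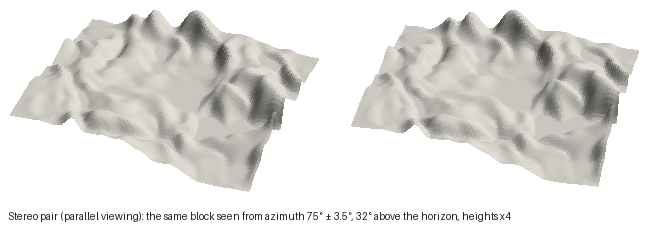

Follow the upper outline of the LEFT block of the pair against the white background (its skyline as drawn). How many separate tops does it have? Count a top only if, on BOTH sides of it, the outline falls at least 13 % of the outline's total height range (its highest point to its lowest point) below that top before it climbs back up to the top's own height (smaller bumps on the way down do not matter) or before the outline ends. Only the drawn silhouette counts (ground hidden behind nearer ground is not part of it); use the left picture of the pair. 2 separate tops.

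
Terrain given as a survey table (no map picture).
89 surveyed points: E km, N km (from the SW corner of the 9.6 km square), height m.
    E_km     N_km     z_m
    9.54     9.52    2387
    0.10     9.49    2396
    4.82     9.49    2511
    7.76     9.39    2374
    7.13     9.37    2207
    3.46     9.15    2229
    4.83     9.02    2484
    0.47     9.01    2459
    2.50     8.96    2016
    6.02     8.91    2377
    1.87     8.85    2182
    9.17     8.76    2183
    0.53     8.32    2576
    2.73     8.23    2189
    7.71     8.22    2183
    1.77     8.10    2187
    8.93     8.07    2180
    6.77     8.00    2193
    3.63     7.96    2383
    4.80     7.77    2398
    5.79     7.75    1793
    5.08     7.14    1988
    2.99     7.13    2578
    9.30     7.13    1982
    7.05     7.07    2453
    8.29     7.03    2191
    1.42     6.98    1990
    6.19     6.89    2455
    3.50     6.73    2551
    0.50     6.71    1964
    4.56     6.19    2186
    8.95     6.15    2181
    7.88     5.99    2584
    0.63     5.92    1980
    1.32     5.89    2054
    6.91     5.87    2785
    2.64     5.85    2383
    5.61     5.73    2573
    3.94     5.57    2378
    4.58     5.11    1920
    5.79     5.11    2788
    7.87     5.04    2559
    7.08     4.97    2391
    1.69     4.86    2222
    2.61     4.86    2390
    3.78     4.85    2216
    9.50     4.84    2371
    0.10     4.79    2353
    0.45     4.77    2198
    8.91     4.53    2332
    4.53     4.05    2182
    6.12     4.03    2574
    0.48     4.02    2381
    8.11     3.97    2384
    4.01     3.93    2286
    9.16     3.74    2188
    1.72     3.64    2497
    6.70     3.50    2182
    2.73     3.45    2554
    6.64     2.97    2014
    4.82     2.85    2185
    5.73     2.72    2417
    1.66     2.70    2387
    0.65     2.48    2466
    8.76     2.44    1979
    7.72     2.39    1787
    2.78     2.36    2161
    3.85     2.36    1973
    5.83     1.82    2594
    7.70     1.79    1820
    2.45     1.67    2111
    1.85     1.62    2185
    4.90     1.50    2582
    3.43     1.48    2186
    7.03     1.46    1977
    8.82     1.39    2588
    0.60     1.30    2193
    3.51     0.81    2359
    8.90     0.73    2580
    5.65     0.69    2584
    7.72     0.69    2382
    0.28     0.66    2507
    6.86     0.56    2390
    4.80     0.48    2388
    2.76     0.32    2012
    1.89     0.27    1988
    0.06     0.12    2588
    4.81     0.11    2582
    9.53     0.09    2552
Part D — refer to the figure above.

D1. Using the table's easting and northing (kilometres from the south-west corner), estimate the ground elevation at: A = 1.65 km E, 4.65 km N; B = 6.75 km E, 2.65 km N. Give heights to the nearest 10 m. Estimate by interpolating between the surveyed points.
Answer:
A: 2340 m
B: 1990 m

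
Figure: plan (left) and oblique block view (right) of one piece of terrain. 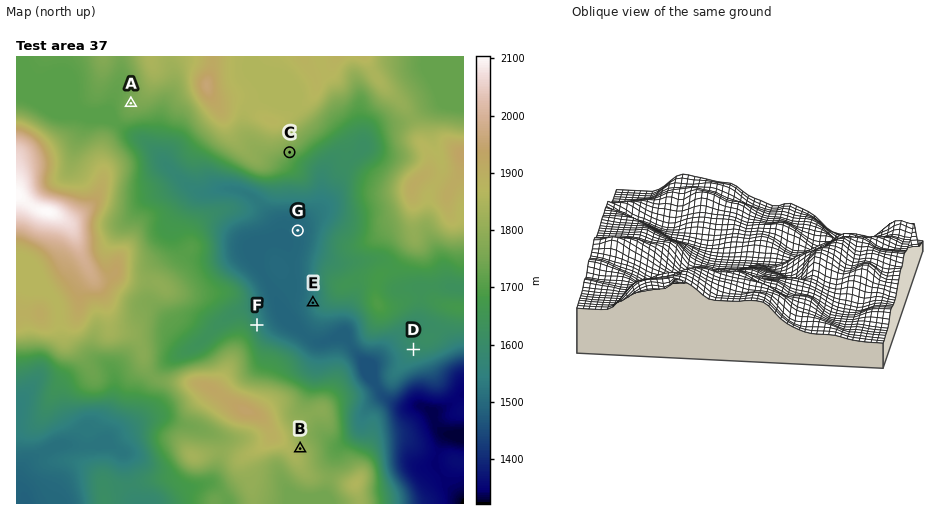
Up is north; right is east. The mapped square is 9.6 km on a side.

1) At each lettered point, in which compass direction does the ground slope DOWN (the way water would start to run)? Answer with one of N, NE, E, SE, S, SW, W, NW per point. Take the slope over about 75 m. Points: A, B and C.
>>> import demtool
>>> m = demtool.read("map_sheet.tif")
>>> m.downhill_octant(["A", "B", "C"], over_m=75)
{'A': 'W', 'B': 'NE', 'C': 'SE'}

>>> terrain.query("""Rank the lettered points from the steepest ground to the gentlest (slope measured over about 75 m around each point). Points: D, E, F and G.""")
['F', 'E', 'D', 'G']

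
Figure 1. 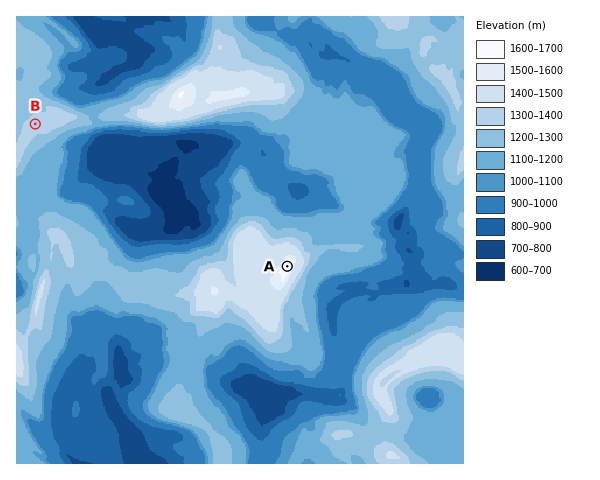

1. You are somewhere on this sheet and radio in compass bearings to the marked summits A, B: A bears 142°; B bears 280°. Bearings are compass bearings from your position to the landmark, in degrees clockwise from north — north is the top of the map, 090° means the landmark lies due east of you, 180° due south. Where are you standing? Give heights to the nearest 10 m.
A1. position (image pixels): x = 199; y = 153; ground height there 740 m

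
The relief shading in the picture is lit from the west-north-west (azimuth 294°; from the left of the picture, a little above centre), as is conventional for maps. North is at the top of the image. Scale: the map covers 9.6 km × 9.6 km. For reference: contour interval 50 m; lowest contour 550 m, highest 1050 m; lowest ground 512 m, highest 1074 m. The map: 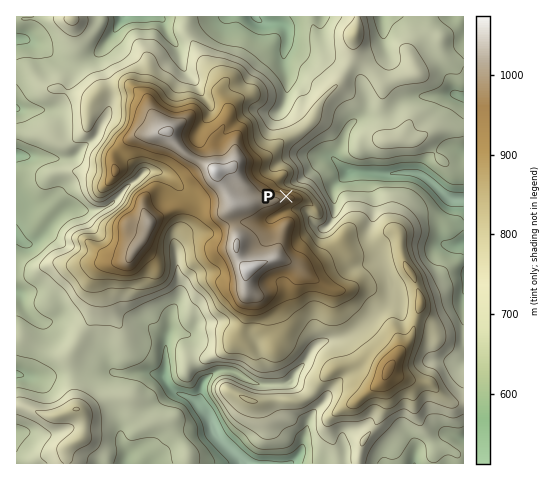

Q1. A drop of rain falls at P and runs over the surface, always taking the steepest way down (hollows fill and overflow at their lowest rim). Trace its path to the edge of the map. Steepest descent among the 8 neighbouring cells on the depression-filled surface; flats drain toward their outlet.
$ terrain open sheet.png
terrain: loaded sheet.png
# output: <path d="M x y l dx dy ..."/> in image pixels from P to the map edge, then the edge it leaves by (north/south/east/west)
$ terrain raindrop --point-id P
<path d="M286 196l0-8 6-6 7-2 23-23 8 0 16 14 3 1 21 0 1 1 14 0 1 1 6 0 1-1 23 0 8 3 4 4 17 16 8 4 10 0"/>
exit: east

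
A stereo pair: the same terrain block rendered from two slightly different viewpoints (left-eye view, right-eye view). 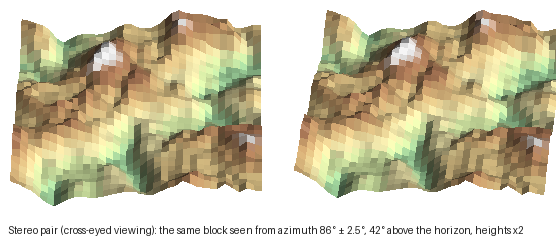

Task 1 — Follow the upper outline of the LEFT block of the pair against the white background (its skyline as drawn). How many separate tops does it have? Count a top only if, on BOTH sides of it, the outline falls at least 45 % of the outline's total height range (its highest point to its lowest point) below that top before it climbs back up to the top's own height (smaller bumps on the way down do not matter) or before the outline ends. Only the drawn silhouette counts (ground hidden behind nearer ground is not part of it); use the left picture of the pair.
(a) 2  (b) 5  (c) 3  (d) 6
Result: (c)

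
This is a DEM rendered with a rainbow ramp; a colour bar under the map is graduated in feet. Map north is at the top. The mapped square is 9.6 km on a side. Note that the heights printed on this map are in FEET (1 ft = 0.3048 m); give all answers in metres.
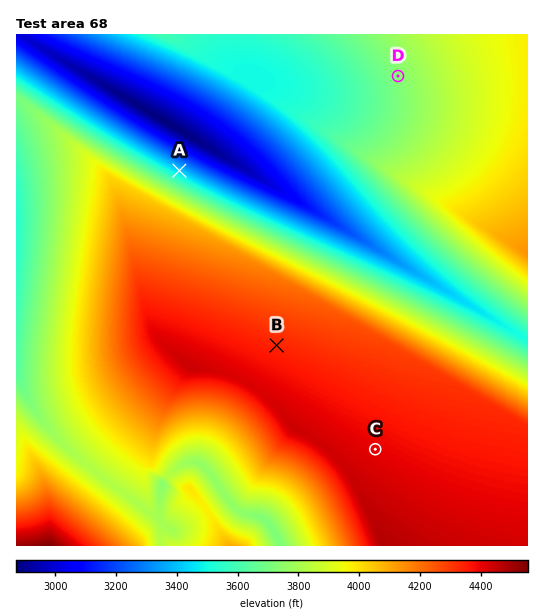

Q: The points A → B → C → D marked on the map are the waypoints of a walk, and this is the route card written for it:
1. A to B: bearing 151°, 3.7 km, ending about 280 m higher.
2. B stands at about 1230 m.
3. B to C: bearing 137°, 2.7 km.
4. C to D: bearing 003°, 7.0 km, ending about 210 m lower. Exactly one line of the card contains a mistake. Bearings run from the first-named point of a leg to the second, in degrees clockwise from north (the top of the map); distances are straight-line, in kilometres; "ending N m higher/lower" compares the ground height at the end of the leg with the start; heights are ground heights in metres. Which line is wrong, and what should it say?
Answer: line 2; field height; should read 1320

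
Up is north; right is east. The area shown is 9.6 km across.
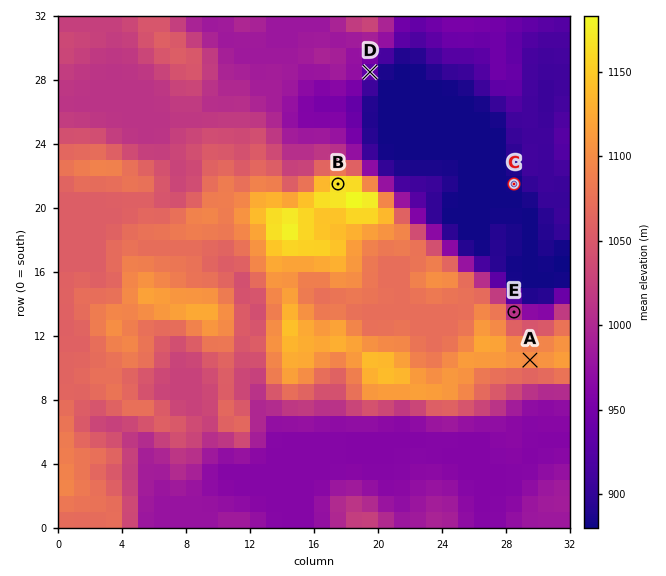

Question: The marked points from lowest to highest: C D E A B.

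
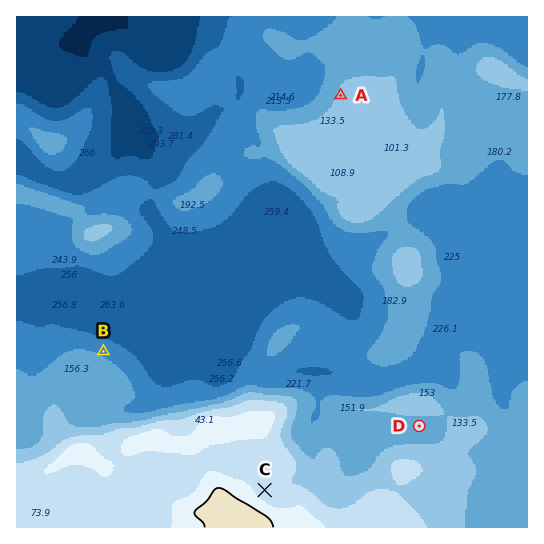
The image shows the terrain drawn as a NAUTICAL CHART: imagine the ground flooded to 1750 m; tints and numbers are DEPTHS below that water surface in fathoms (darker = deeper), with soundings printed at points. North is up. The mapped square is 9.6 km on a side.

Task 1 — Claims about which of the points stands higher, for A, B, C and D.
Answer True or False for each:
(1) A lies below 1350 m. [False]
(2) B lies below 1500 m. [True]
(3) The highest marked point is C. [True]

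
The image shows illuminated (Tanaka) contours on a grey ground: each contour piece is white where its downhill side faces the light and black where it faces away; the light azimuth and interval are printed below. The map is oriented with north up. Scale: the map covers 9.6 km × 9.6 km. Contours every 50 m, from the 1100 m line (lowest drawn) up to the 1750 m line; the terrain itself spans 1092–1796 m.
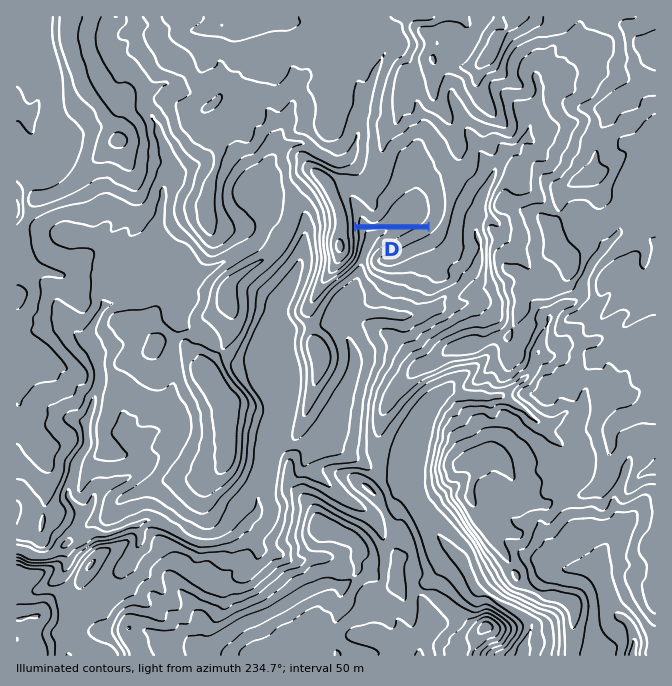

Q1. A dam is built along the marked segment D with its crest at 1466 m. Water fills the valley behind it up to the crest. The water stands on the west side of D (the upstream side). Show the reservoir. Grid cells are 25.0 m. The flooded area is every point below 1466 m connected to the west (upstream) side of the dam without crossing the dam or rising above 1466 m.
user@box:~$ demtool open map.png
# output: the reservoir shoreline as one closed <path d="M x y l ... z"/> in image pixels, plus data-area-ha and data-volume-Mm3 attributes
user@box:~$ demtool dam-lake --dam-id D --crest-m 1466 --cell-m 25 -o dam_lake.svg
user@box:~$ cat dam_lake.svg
<path d="M417 169l-4 3-5 6-4 1-5 4-3 7-8 10-5 13-6 6-5 2-10-10-4 0 0 11-2 1 74 1 6-9 0-5 2-2-2-15-3-6-12-10-4-8z" data-area-ha="52" data-volume-Mm3="10.58"/>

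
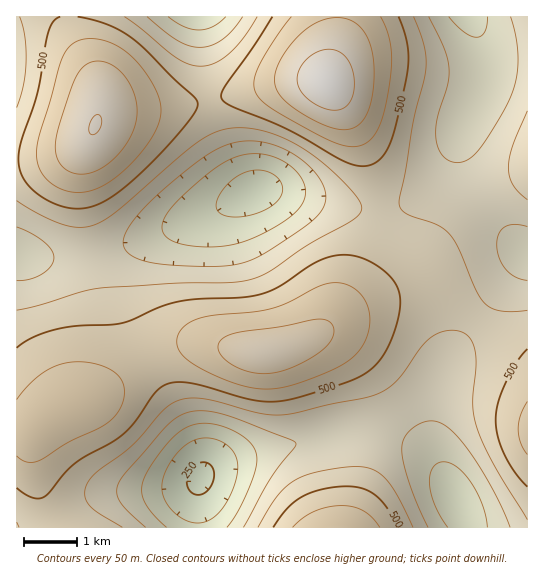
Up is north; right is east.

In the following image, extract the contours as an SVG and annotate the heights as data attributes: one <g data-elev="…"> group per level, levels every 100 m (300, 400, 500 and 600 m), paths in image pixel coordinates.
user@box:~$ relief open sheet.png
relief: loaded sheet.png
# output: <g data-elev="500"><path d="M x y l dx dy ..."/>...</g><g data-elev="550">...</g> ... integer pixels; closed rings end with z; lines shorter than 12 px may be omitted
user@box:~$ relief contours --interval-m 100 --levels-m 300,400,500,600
<g data-elev="300"><path d="M191 522l-13-6-11-12-5-13 1-13 9-19 14-14 15-7 14 1 12 6 8 10 3 12-3 15-8 19-10 14-12 7z"/><path d="M230 217l-11-4-2-4-1-4 6-14 12-13 12-6 12-2 12 3 9 6 3 7 0 7-3 6-6 6-8 5-12 5-12 2z"/></g><g data-elev="400"><path d="M146 527l-18-16-8-9-3-9 1-10 8-10 44-50 15-10 16-2 14 1 18 5 57 22 6 4-1 4-25 32-27 48"/><path d="M428 527l-19-44-5-20-2-14 2-11 6-8 11-7 10-2 8 1 8 5 20 22 25 40 18 38"/><path d="M527 280l-12-3-9-7-7-12-2-13 2-11 6-7 9-3 13 3"/><path d="M189 266l-31-2-19-5-13-8-2-5-1-5 6-15 17-20 26-24 33-25 14-9 15-5 15-2 14 1 16 5 16 8 14 11 10 12 6 15-1 13-10 13-20 15-31 20-18 8-22 4z"/><path d="M17 227l14 6 13 9 8 8 2 8-3 8-9 8-12 5-13 2"/><path d="M243 17l-10 13-11 10-11 5-12 2-10-1-11-5-31-24"/><path d="M511 17l5 20 2 20-1 18-4 17-11 22-21 33-11 11-12 5-7-1-6-4-6-7-3-9 1-20 11-37 1-16-5-20-15-32"/></g><g data-elev="500"><path d="M398 527l-11-19-12-13-13-7-16-2-24 3-20 8-15 11-14 19"/><path d="M17 488l16 10 6 0 6-1 20-24 10-10 38-21 12-9 11-12 19-29 7-5 7-4 10-1 12 1 58 16 24 3 28-5 57-19 17-12 12-17 11-28 2-14 0-10-2-8-4-8-8-8-9-8-20-9-20-1-22 8-34 23-19 8-19 3-45 2-21 3-18 5-37 16-48 3-23 5-20 7-14 10"/><path d="M527 349l-10 13-12 23-7 18-2 16 2 18 6 17 11 19 12 14"/><path d="M60 17l-7 5-5 12-10 55-17 53-2 21 5 16 14 15 20 11 20 4 12-2 12-4 13-9 16-12 23-21 23-26 16-20 5-10-4-8-63-59-24-14-29-7"/><path d="M272 17l-19 31-29 39-3 7 1 5 12 8 56 24 53 30 11 4 9 1 12-3 9-9 7-14 6-21 9-41 2-19-2-20-7-22"/></g><g data-elev="600"><path d="M253 373l14 1 14-3 15-5 15-8 13-9 7-8 3-8-2-8-6-5-11-1-34 8-43 5-10 3-6 4-4 8 1 6 4 5 14 9z"/><path d="M78 174l8 0 8-2 18-11 16-19 8-20 1-19-7-18-12-16-7-4-8-3-8-1-6 2-11 10-7 16-14 44-2 16 3 12 8 9z"/><path d="M335 129l8 1 8-1 7-4 5-5 8-18 3-25-2-24-6-19-5-7-7-5-8-3-8-1-9 0-11 4-19 13-10 12-8 12-5 11-2 9 4 14 11 12 24 15z"/></g>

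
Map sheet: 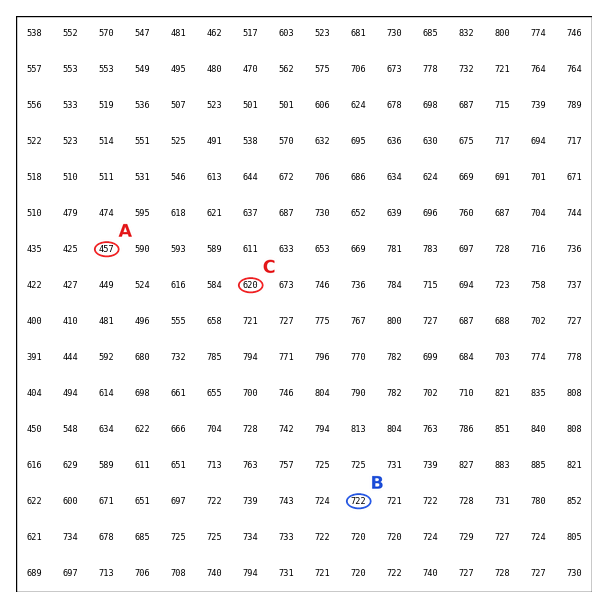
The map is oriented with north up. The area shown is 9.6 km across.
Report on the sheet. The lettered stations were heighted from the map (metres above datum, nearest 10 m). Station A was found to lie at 460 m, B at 720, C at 620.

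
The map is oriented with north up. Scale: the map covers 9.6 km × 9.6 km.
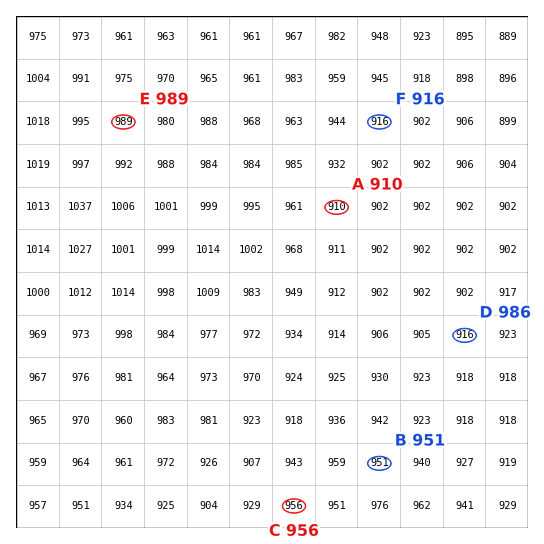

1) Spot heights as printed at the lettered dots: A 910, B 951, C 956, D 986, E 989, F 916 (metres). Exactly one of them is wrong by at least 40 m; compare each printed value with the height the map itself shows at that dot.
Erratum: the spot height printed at D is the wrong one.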